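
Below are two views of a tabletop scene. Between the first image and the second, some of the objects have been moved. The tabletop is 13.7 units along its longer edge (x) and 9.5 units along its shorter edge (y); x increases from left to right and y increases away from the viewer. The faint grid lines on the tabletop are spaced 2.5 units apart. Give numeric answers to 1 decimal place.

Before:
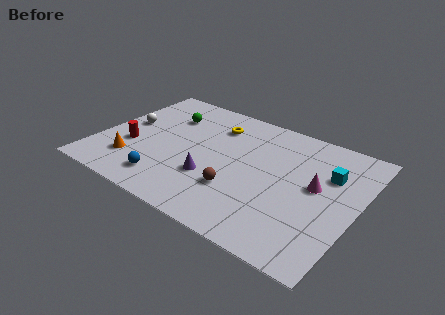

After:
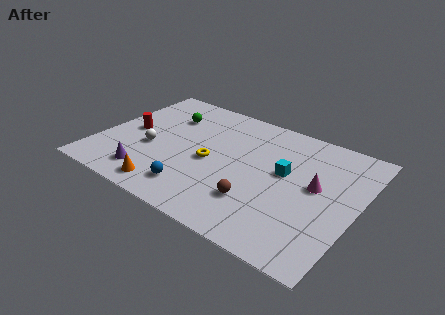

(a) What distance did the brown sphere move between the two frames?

1.1

The brown sphere moved from about (7.7, 2.9) to (8.8, 2.6), a distance of √(1.1² + 0.3²) ≈ 1.1.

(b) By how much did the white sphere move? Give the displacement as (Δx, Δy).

(1.6, -1.4)

The white sphere was at about (1.2, 5.2) and moved to about (2.8, 3.8).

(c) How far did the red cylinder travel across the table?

1.2

From (1.8, 3.5) to (1.5, 4.7), the red cylinder covered √(0.3² + 1.2²) ≈ 1.2 units.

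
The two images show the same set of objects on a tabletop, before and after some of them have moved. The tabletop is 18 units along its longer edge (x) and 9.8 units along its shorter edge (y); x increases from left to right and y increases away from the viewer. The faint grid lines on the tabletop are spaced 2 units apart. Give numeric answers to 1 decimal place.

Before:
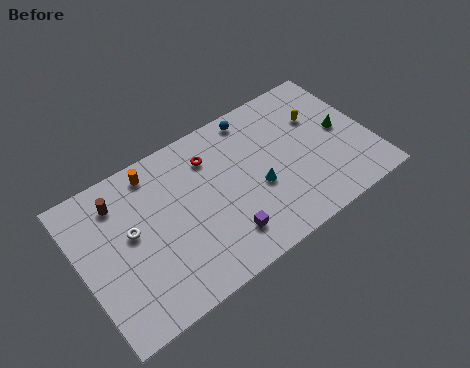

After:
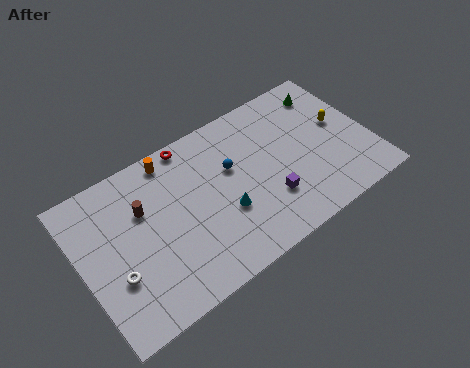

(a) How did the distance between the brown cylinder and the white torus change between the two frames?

+1.5

They were about 2.3 units apart before and 3.8 after — 1.5 units further apart.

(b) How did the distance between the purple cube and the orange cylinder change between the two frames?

+0.6

They were about 7.2 units apart before and 7.8 after — 0.6 units further apart.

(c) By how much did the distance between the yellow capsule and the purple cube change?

-2.5

Before: roughly 8.2 units apart; after: 5.7. That's 2.5 units closer together.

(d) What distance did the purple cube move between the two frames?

3.1

From (8.3, 2.1) to (11.3, 2.9), the purple cube covered √(3.0² + 0.8²) ≈ 3.1 units.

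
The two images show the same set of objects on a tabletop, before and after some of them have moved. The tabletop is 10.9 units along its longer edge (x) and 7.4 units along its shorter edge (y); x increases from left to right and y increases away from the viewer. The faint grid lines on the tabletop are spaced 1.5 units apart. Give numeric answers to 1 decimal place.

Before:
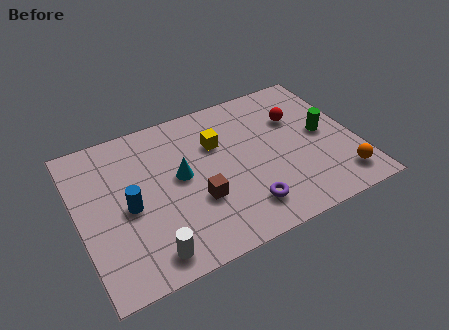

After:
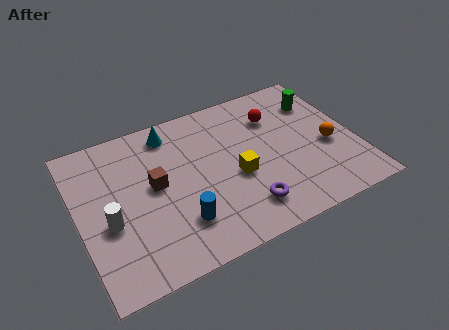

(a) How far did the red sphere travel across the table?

0.9

The red sphere moved from about (8.8, 5.0) to (8.0, 5.4), a distance of √(0.8² + 0.4²) ≈ 0.9.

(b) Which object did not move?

the purple torus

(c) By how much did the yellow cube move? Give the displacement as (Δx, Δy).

(0.5, -1.9)

The yellow cube was at about (5.6, 5.0) and moved to about (6.1, 3.1).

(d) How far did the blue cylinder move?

2.3

The blue cylinder was near (1.9, 3.4) before and (3.7, 1.9) after, so it travelled √(1.8² + 1.5²) ≈ 2.3 units.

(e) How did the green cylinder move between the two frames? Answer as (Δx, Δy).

(0.1, 1.7)

The green cylinder started near (9.7, 3.8) and ended near (9.8, 5.5).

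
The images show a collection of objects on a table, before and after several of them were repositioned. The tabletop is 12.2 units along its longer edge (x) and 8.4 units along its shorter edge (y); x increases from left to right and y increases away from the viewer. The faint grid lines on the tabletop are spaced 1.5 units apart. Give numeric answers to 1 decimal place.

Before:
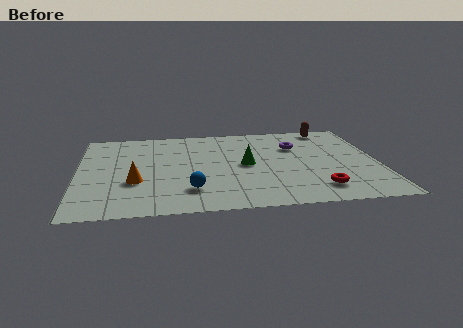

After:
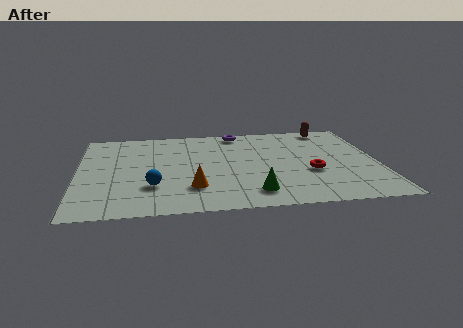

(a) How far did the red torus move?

1.6

From (9.6, 1.6) to (9.4, 3.2), the red torus covered √(0.2² + 1.6²) ≈ 1.6 units.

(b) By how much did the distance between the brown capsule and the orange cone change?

-1.4

Before: roughly 9.3 units apart; after: 7.9. That's 1.4 units closer together.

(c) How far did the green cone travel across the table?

2.7

From (6.8, 4.2) to (7.0, 1.5), the green cone covered √(0.2² + 2.7²) ≈ 2.7 units.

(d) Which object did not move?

the brown capsule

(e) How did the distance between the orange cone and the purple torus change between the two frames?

-1.5

The distance was about 7.2 in the first image and 5.7 in the second, so they moved 1.5 units closer together.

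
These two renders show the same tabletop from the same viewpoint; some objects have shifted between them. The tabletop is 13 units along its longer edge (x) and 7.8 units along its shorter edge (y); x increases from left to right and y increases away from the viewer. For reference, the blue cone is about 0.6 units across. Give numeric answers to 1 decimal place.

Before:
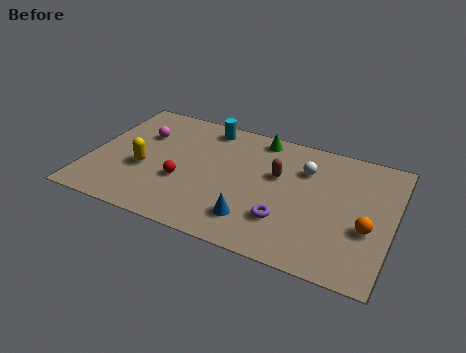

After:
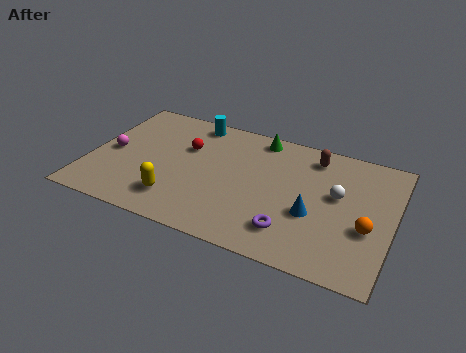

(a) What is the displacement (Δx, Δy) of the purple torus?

(0.3, -0.5)

From the two frames, the purple torus sits at roughly (8.6, 2.2) before and (8.9, 1.7) after.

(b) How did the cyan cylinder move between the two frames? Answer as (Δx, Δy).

(-0.6, 0.1)

The cyan cylinder was at about (4.7, 6.8) and moved to about (4.1, 6.9).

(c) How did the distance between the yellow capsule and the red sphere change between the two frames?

+1.7

They were about 1.7 units apart before and 3.4 after — 1.7 units further apart.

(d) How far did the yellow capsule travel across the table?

2.1

The yellow capsule moved from about (2.4, 3.1) to (4.0, 1.7), a distance of √(1.6² + 1.4²) ≈ 2.1.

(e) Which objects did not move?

the green cone and the orange sphere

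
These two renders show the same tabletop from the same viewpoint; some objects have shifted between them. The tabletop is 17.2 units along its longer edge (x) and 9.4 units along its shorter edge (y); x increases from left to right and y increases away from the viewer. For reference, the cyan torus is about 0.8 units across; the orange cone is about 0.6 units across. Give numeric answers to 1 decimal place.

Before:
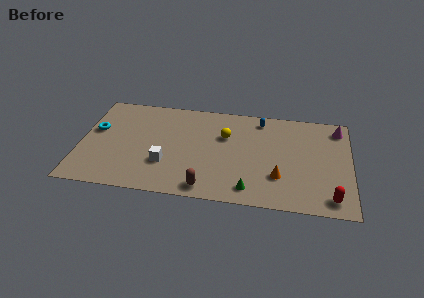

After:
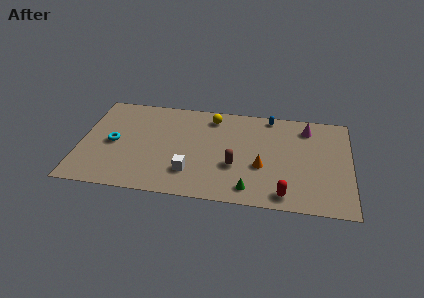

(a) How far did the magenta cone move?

2.0

The magenta cone moved from about (16.4, 7.9) to (14.4, 7.7), a distance of √(2.0² + 0.2²) ≈ 2.0.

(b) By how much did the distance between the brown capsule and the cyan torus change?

-0.7

They were about 8.6 units apart before and 7.9 after — 0.7 units closer together.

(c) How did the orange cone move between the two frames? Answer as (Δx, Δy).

(-1.1, 0.8)

From the two frames, the orange cone sits at roughly (12.7, 2.8) before and (11.6, 3.6) after.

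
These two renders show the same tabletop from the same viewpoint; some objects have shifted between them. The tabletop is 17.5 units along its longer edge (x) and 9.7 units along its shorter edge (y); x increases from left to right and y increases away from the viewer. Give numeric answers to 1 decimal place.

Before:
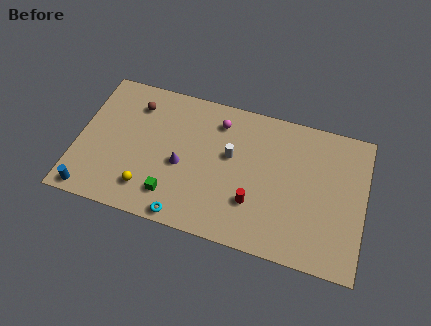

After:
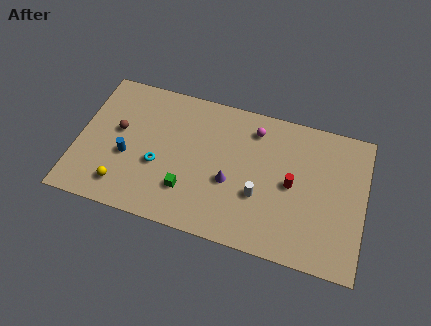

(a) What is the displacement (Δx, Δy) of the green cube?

(0.9, 0.6)

From the two frames, the green cube sits at roughly (6.0, 2.0) before and (6.9, 2.6) after.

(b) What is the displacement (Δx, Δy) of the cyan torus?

(-1.9, 3.0)

From the two frames, the cyan torus sits at roughly (6.9, 0.8) before and (5.0, 3.8) after.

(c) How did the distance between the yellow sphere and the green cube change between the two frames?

+2.5

The distance was about 1.5 in the first image and 4.0 in the second, so they moved 2.5 units further apart.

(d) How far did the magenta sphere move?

2.2

The magenta sphere moved from about (8.4, 7.8) to (10.6, 7.9), a distance of √(2.2² + 0.1²) ≈ 2.2.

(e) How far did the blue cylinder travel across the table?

3.6

The blue cylinder moved from about (1.1, 0.9) to (3.1, 3.9), a distance of √(2.0² + 3.0²) ≈ 3.6.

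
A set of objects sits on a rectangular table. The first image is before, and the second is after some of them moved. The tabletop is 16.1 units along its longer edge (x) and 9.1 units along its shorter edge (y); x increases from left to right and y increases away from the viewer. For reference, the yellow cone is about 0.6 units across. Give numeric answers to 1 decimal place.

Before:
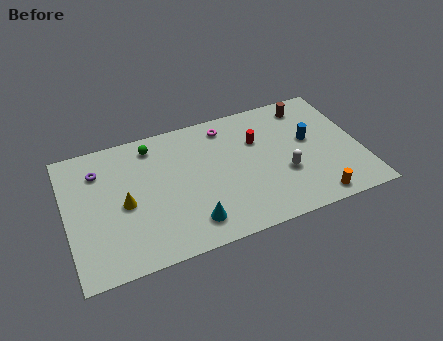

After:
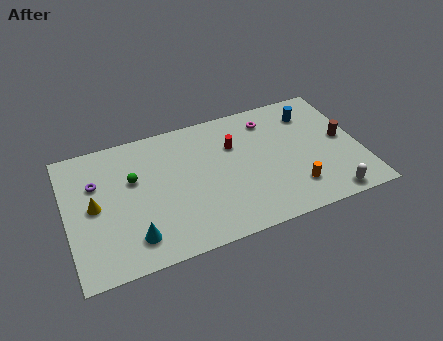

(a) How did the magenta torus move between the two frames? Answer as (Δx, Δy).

(2.4, -0.3)

The magenta torus started near (9.0, 7.7) and ended near (11.4, 7.4).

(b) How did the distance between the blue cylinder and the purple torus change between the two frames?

+0.4

The distance was about 11.6 in the first image and 12.0 in the second, so they moved 0.4 units further apart.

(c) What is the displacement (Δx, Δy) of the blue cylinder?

(0.3, 1.9)

The blue cylinder was at about (13.4, 5.2) and moved to about (13.7, 7.1).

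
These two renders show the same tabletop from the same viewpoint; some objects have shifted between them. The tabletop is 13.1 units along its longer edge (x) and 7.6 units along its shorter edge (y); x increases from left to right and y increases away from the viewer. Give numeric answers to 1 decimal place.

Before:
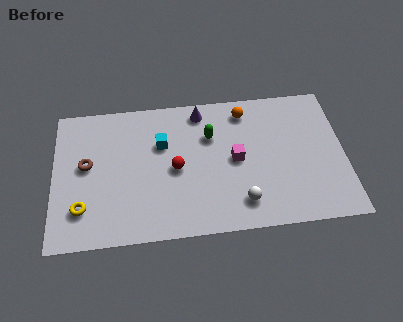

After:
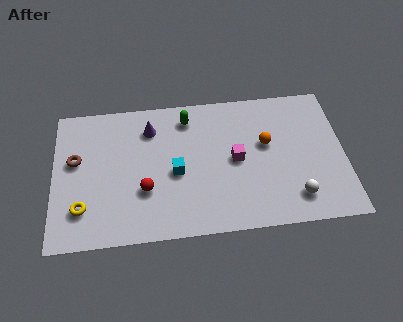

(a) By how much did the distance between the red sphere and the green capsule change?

+1.9

They were about 2.3 units apart before and 4.2 after — 1.9 units further apart.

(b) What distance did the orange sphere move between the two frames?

2.1

The orange sphere moved from about (8.7, 6.4) to (9.6, 4.5), a distance of √(0.9² + 1.9²) ≈ 2.1.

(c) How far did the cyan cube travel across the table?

1.7

From (4.9, 5.0) to (5.5, 3.4), the cyan cube covered √(0.6² + 1.6²) ≈ 1.7 units.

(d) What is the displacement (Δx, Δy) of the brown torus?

(-0.5, 0.3)

The brown torus was at about (1.5, 4.2) and moved to about (1.0, 4.5).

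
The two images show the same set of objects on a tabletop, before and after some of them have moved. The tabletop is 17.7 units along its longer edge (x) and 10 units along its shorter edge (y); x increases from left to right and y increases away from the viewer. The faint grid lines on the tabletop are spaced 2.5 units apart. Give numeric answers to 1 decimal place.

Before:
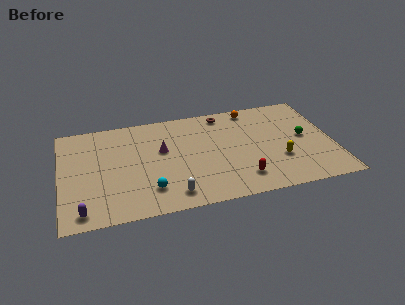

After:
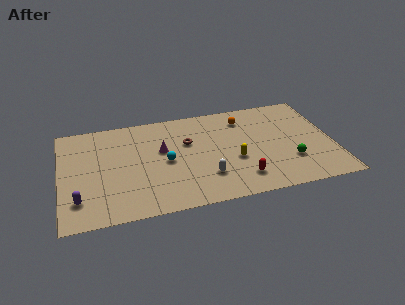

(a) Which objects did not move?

the magenta cone and the red capsule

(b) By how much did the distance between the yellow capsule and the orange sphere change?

-1.6

Before: roughly 5.8 units apart; after: 4.2. That's 1.6 units closer together.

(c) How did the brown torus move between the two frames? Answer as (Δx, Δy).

(-2.5, -2.4)

From the two frames, the brown torus sits at roughly (10.8, 8.8) before and (8.3, 6.4) after.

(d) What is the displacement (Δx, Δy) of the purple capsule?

(-0.2, 1.1)

From the two frames, the purple capsule sits at roughly (1.3, 1.2) before and (1.1, 2.3) after.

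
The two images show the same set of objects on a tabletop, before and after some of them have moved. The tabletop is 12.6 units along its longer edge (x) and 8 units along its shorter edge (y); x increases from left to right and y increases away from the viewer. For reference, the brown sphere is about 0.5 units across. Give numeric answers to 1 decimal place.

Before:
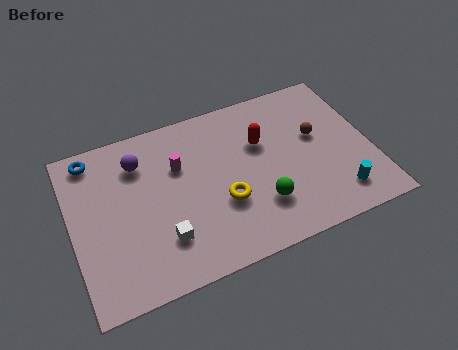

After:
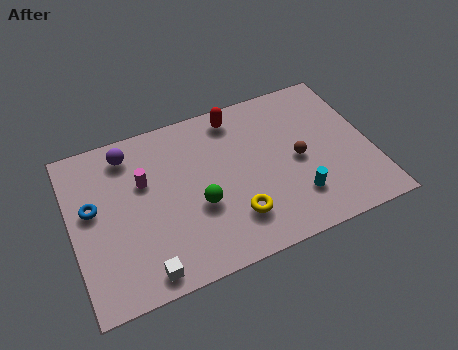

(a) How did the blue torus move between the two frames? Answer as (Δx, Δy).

(-0.2, -2.4)

The blue torus started near (1.1, 7.0) and ended near (0.9, 4.6).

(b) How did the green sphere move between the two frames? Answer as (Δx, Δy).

(-2.5, 0.9)

The green sphere started near (7.7, 2.2) and ended near (5.2, 3.1).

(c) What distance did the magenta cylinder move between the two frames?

1.5

The magenta cylinder moved from about (4.6, 5.3) to (3.1, 5.1), a distance of √(1.5² + 0.2²) ≈ 1.5.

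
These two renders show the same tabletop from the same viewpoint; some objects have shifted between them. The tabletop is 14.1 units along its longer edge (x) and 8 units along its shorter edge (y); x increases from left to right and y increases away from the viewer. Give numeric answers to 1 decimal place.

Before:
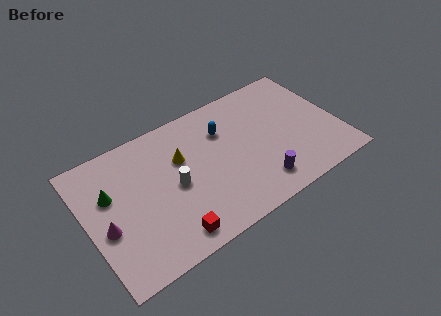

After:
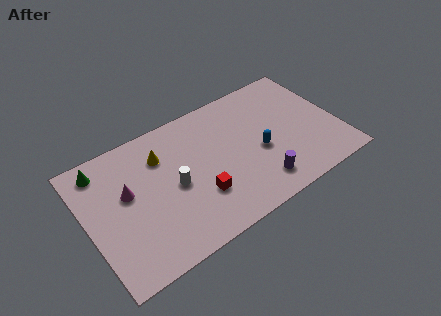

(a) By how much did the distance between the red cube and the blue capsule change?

-2.3

Before: roughly 6.0 units apart; after: 3.7. That's 2.3 units closer together.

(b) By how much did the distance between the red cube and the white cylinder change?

-1.0

The distance was about 2.8 in the first image and 1.8 in the second, so they moved 1.0 units closer together.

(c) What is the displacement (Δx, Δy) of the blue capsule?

(1.7, -2.3)

The blue capsule started near (7.9, 5.7) and ended near (9.6, 3.4).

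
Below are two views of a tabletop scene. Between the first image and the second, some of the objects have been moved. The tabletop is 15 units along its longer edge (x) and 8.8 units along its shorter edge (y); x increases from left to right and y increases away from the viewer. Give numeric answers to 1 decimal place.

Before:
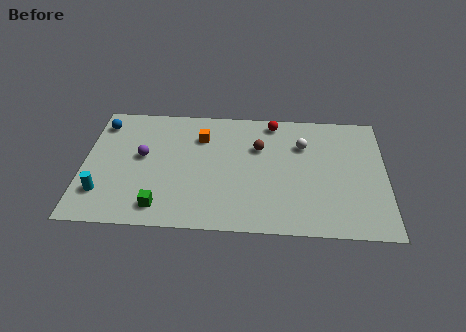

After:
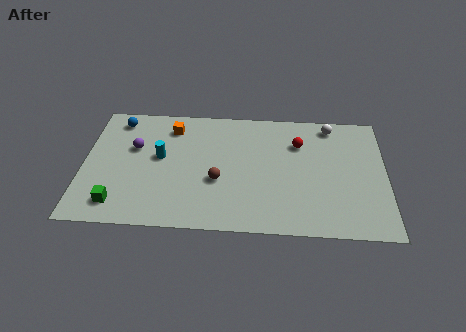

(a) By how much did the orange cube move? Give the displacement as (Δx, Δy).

(-1.5, 0.6)

The orange cube started near (5.8, 6.5) and ended near (4.3, 7.1).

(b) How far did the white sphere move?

2.1

The white sphere moved from about (10.9, 6.2) to (12.3, 7.7), a distance of √(1.4² + 1.5²) ≈ 2.1.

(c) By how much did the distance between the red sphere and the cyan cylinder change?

-3.1

They were about 10.1 units apart before and 7.0 after — 3.1 units closer together.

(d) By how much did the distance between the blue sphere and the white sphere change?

+0.6

The distance was about 10.1 in the first image and 10.7 in the second, so they moved 0.6 units further apart.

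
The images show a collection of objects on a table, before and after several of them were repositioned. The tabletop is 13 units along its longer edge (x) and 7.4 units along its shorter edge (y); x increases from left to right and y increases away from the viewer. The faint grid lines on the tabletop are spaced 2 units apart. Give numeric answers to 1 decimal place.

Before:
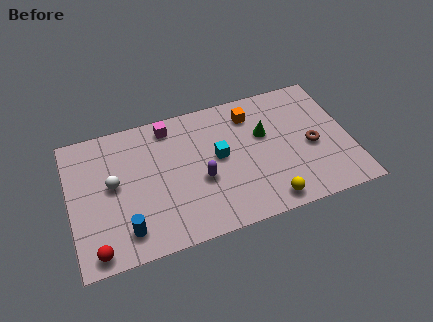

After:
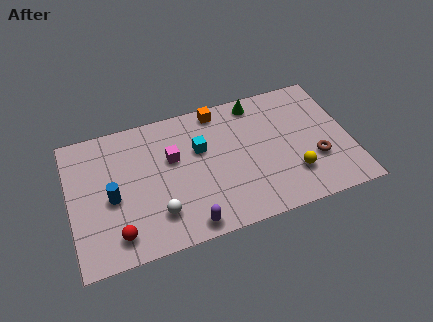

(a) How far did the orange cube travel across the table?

1.7

The orange cube moved from about (8.6, 5.9) to (7.1, 6.6), a distance of √(1.5² + 0.7²) ≈ 1.7.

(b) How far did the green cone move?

1.9

From (9.1, 4.6) to (8.9, 6.5), the green cone covered √(0.2² + 1.9²) ≈ 1.9 units.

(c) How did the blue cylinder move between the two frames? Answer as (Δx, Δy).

(-0.5, 1.9)

From the two frames, the blue cylinder sits at roughly (2.4, 1.4) before and (1.9, 3.3) after.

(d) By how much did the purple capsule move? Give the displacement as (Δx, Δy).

(-0.8, -2.2)

The purple capsule started near (6.0, 3.0) and ended near (5.2, 0.8).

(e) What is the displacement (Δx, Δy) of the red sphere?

(1.0, 0.5)

From the two frames, the red sphere sits at roughly (1.0, 0.8) before and (2.0, 1.3) after.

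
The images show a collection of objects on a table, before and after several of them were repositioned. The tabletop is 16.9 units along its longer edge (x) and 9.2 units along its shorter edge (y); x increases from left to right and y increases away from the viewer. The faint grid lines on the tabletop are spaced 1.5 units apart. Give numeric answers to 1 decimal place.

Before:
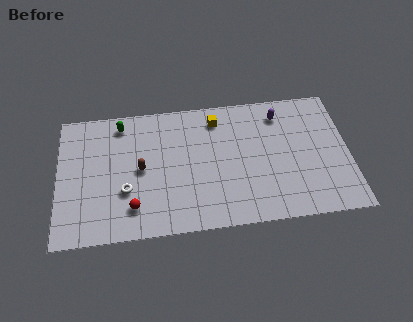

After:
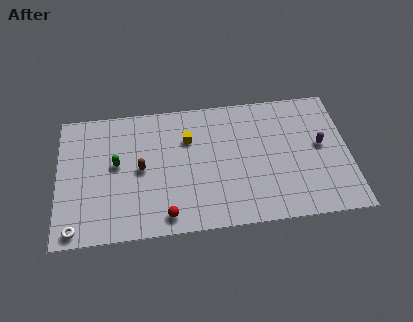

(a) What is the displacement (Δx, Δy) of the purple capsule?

(2.3, -2.5)

The purple capsule was at about (13.0, 7.5) and moved to about (15.3, 5.0).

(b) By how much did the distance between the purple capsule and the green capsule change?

+2.6

They were about 9.3 units apart before and 11.9 after — 2.6 units further apart.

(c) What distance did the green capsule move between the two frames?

2.8

From (3.7, 7.9) to (3.4, 5.1), the green capsule covered √(0.3² + 2.8²) ≈ 2.8 units.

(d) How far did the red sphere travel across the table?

2.1

From (4.3, 2.0) to (6.2, 1.2), the red sphere covered √(1.9² + 0.8²) ≈ 2.1 units.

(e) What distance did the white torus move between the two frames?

3.7

From (3.9, 3.2) to (1.0, 0.9), the white torus covered √(2.9² + 2.3²) ≈ 3.7 units.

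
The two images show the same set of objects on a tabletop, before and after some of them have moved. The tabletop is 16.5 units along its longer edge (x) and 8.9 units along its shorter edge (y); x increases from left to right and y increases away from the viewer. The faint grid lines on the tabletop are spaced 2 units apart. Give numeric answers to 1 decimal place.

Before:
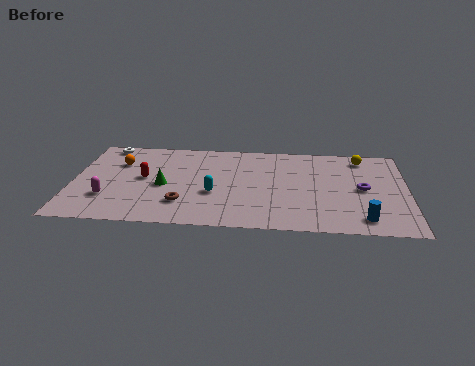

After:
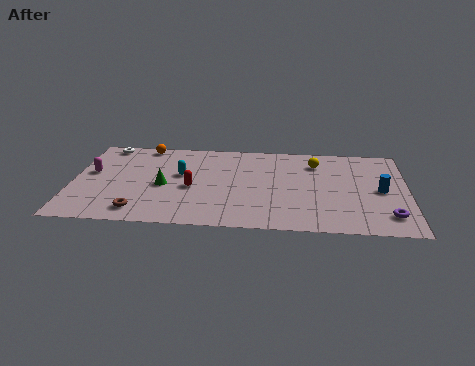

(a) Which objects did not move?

the green cone and the white torus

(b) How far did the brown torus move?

2.3

The brown torus was near (5.5, 2.3) before and (3.4, 1.4) after, so it travelled √(2.1² + 0.9²) ≈ 2.3 units.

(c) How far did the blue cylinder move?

3.0

From (14.3, 1.4) to (15.2, 4.3), the blue cylinder covered √(0.9² + 2.9²) ≈ 3.0 units.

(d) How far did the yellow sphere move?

2.4

The yellow sphere moved from about (14.3, 7.6) to (12.0, 6.9), a distance of √(2.3² + 0.7²) ≈ 2.4.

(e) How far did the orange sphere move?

2.2

The orange sphere moved from about (2.2, 6.2) to (3.4, 8.1), a distance of √(1.2² + 1.9²) ≈ 2.2.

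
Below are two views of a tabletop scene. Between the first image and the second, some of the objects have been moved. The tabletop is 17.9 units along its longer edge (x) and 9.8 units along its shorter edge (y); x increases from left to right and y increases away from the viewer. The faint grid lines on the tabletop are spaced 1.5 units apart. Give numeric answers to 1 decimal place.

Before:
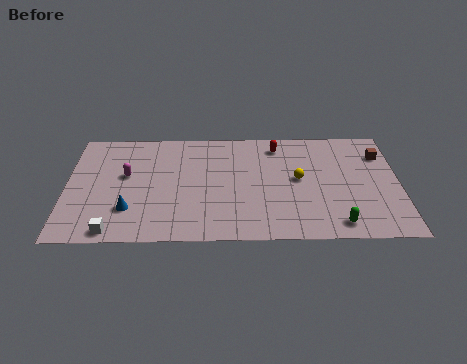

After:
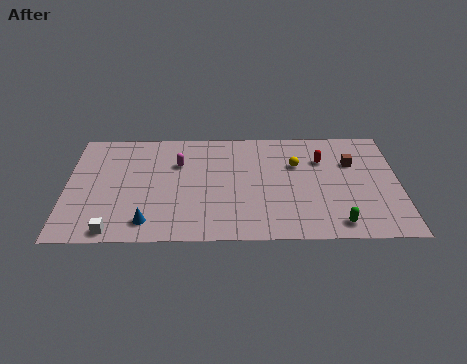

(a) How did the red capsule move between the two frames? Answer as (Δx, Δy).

(2.4, -1.3)

From the two frames, the red capsule sits at roughly (11.4, 8.2) before and (13.8, 6.9) after.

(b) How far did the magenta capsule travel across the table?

3.0

The magenta capsule was near (3.2, 5.7) before and (6.0, 6.7) after, so it travelled √(2.8² + 1.0²) ≈ 3.0 units.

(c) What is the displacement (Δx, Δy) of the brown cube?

(-1.6, -0.7)

From the two frames, the brown cube sits at roughly (17.0, 7.3) before and (15.4, 6.6) after.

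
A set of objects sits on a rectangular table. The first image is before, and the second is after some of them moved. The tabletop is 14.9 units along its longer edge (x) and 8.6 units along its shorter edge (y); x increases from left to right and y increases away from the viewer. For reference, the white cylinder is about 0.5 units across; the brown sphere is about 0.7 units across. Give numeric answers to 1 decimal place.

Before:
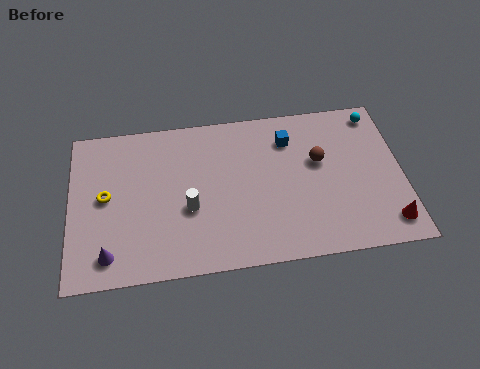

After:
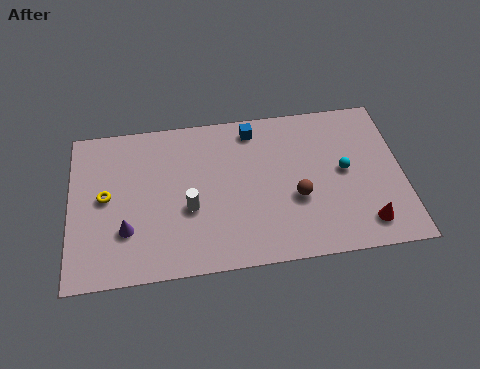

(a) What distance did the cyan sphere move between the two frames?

3.4

The cyan sphere moved from about (13.9, 7.5) to (12.3, 4.5), a distance of √(1.6² + 3.0²) ≈ 3.4.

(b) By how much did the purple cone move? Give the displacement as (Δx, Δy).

(0.8, 1.2)

From the two frames, the purple cone sits at roughly (1.7, 1.4) before and (2.5, 2.6) after.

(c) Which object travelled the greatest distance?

the cyan sphere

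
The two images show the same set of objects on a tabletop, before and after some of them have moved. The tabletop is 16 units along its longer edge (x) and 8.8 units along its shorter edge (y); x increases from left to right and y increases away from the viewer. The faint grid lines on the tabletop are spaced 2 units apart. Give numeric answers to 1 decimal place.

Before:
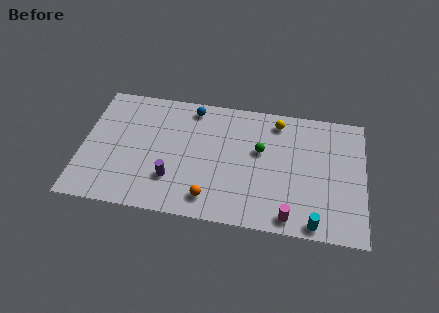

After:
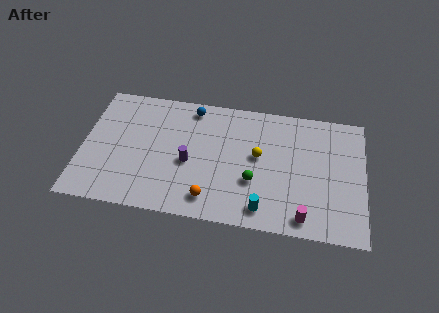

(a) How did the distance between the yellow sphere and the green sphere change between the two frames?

-0.6

Before: roughly 2.4 units apart; after: 1.8. That's 0.6 units closer together.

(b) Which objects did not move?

the orange sphere and the blue sphere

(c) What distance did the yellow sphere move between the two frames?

2.8

From (11.0, 7.5) to (10.0, 4.9), the yellow sphere covered √(1.0² + 2.6²) ≈ 2.8 units.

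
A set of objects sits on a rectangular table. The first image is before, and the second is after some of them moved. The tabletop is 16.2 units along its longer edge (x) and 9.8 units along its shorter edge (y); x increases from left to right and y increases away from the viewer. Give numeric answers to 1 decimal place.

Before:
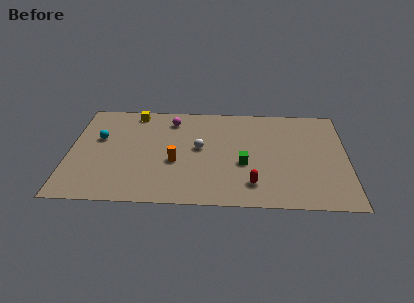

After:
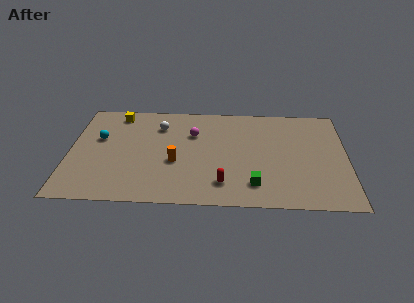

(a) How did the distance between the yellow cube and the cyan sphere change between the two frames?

-0.7

The distance was about 3.4 in the first image and 2.7 in the second, so they moved 0.7 units closer together.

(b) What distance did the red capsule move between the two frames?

1.7

From (10.7, 2.0) to (9.0, 2.0), the red capsule covered √(1.7² + 0.0²) ≈ 1.7 units.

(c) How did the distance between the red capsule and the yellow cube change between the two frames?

-0.6

The distance was about 9.7 in the first image and 9.1 in the second, so they moved 0.6 units closer together.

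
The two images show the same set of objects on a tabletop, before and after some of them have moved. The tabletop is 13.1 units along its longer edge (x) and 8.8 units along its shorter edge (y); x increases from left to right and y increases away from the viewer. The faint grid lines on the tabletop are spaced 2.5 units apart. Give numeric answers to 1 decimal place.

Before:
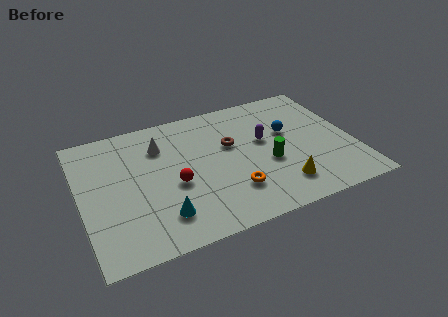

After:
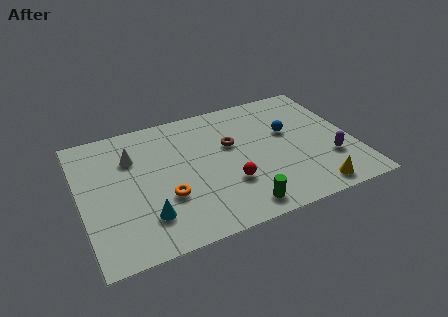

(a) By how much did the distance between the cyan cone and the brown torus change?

+0.4

Before: roughly 5.1 units apart; after: 5.5. That's 0.4 units further apart.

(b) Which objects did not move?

the brown torus and the blue sphere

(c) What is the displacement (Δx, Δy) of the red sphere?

(2.5, -0.9)

The red sphere was at about (4.4, 3.7) and moved to about (6.9, 2.8).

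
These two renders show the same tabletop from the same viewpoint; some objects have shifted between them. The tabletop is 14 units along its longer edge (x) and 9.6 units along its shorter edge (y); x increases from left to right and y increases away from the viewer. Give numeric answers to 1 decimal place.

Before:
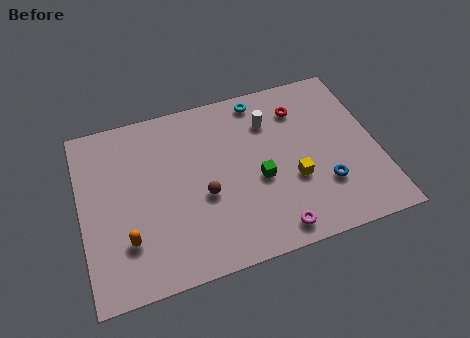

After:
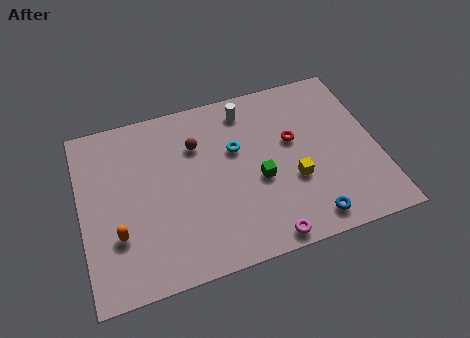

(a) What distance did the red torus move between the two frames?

1.8

The red torus moved from about (10.6, 7.4) to (10.1, 5.7), a distance of √(0.5² + 1.7²) ≈ 1.8.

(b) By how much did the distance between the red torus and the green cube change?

-1.6

Before: roughly 4.1 units apart; after: 2.5. That's 1.6 units closer together.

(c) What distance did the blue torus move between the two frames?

1.8

The blue torus moved from about (11.3, 2.8) to (10.4, 1.2), a distance of √(0.9² + 1.6²) ≈ 1.8.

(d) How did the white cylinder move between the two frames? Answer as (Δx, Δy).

(-1.0, 1.0)

The white cylinder was at about (9.1, 7.1) and moved to about (8.1, 8.1).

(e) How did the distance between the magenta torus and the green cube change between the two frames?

+0.3

They were about 2.9 units apart before and 3.2 after — 0.3 units further apart.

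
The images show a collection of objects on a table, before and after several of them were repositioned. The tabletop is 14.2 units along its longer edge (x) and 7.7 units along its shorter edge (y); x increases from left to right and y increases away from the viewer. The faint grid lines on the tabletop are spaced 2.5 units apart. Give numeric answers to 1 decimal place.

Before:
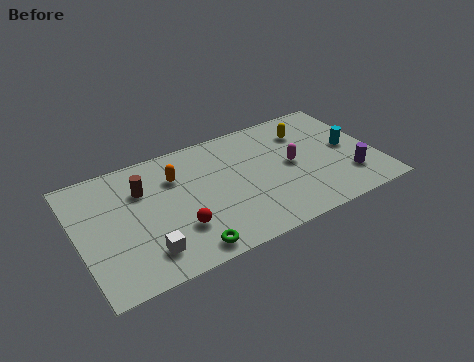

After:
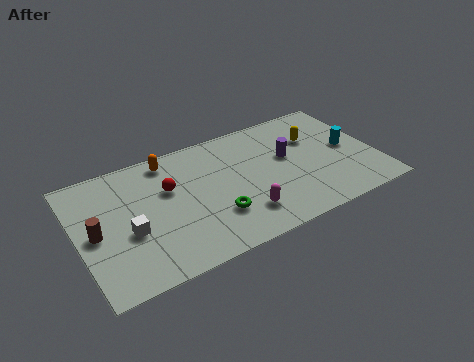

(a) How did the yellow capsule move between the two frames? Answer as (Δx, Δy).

(0.3, -0.6)

From the two frames, the yellow capsule sits at roughly (11.2, 5.8) before and (11.5, 5.2) after.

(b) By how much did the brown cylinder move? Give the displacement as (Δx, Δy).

(-2.4, -1.7)

The brown cylinder was at about (3.2, 5.4) and moved to about (0.8, 3.7).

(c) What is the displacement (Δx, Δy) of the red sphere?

(-0.1, 2.6)

The red sphere started near (4.5, 2.3) and ended near (4.4, 4.9).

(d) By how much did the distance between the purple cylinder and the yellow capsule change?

-2.5

They were about 4.1 units apart before and 1.6 after — 2.5 units closer together.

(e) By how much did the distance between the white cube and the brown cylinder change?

-2.2

They were about 3.8 units apart before and 1.6 after — 2.2 units closer together.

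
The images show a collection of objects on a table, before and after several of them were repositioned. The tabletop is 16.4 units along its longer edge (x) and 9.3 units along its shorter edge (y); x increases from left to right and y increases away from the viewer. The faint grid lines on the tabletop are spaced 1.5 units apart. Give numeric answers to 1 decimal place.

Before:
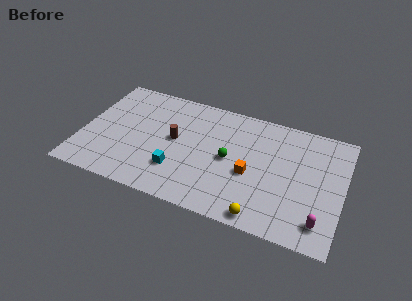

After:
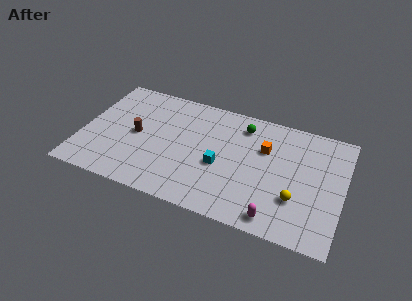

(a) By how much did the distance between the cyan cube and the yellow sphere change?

-0.9

They were about 5.8 units apart before and 4.9 after — 0.9 units closer together.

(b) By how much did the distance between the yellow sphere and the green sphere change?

+1.6

Before: roughly 4.4 units apart; after: 6.0. That's 1.6 units further apart.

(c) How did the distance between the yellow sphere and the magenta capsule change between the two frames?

-1.5

The distance was about 3.6 in the first image and 2.1 in the second, so they moved 1.5 units closer together.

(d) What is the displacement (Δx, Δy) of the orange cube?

(0.7, 2.3)

The orange cube was at about (10.7, 3.9) and moved to about (11.4, 6.2).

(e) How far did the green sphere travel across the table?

3.1

From (9.3, 4.6) to (9.9, 7.6), the green sphere covered √(0.6² + 3.0²) ≈ 3.1 units.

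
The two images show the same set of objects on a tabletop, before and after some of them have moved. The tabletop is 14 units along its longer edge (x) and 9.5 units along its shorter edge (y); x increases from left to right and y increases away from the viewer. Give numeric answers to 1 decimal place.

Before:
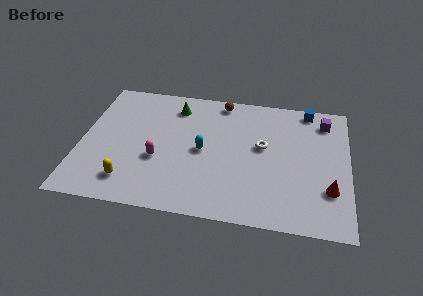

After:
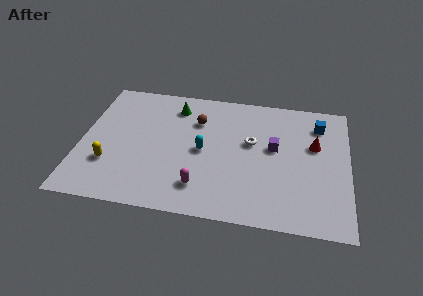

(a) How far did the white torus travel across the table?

0.6

The white torus moved from about (9.5, 5.4) to (8.9, 5.6), a distance of √(0.6² + 0.2²) ≈ 0.6.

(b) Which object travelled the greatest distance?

the purple cube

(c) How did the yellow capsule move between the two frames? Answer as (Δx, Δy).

(-1.1, 1.1)

The yellow capsule was at about (2.7, 1.8) and moved to about (1.6, 2.9).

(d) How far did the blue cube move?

1.3

The blue cube was near (11.8, 8.6) before and (12.4, 7.5) after, so it travelled √(0.6² + 1.1²) ≈ 1.3 units.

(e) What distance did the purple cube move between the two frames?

3.5

The purple cube moved from about (12.7, 7.8) to (10.1, 5.4), a distance of √(2.6² + 2.4²) ≈ 3.5.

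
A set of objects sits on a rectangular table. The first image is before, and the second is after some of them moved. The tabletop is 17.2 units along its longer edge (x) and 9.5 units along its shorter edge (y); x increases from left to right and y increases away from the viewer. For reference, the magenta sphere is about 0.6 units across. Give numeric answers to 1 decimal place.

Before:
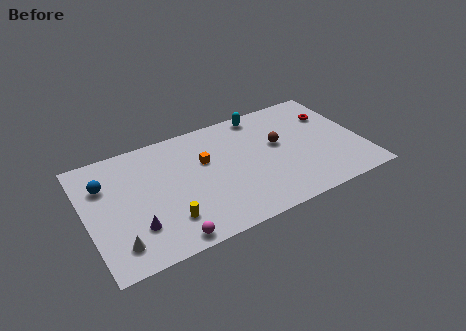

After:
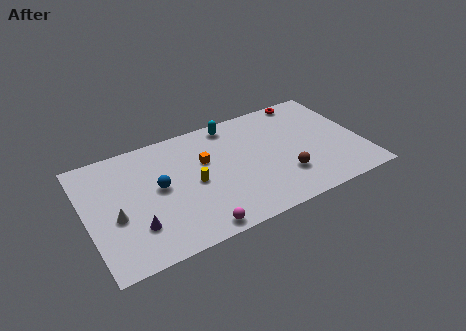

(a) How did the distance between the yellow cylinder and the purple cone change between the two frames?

+2.3

The distance was about 1.9 in the first image and 4.2 in the second, so they moved 2.3 units further apart.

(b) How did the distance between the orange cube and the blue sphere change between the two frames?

-3.1

The distance was about 6.2 in the first image and 3.1 in the second, so they moved 3.1 units closer together.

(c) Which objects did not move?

the purple cone and the orange cube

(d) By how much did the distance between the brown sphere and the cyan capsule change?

+3.2

Before: roughly 3.1 units apart; after: 6.3. That's 3.2 units further apart.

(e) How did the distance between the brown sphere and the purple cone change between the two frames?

-0.4

Before: roughly 9.7 units apart; after: 9.3. That's 0.4 units closer together.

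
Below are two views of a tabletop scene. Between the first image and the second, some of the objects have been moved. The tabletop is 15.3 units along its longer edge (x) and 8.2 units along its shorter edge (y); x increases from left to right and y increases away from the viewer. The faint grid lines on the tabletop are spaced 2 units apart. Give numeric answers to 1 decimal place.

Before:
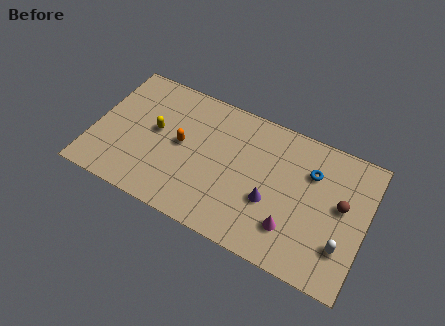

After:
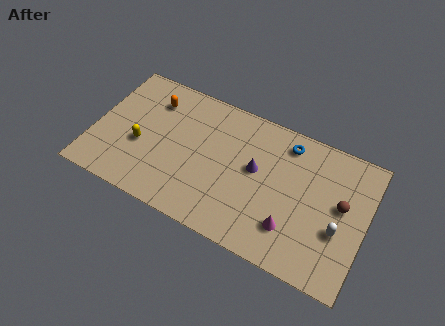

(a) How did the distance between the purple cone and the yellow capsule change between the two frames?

-0.3

They were about 6.8 units apart before and 6.5 after — 0.3 units closer together.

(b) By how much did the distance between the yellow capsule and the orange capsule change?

+1.5

Before: roughly 1.5 units apart; after: 3.0. That's 1.5 units further apart.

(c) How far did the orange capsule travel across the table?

2.8

The orange capsule moved from about (4.9, 4.3) to (3.0, 6.3), a distance of √(1.9² + 2.0²) ≈ 2.8.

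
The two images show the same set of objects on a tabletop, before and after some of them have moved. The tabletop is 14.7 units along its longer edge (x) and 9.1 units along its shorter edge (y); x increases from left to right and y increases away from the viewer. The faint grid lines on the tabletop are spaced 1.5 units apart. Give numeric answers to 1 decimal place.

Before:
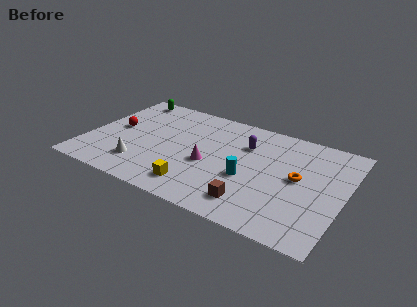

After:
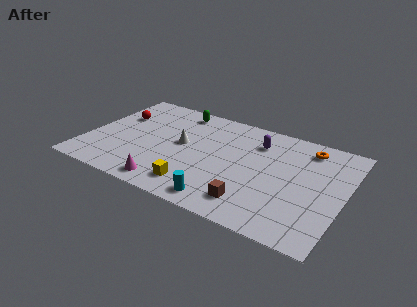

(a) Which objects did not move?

the brown cube and the yellow cube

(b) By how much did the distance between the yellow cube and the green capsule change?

-1.7

They were about 8.3 units apart before and 6.6 after — 1.7 units closer together.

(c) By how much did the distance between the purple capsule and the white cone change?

-2.4

The distance was about 7.0 in the first image and 4.6 in the second, so they moved 2.4 units closer together.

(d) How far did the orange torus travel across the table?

2.8

The orange torus moved from about (12.1, 4.8) to (12.3, 7.6), a distance of √(0.2² + 2.8²) ≈ 2.8.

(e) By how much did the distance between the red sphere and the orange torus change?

+0.4

They were about 10.6 units apart before and 11.0 after — 0.4 units further apart.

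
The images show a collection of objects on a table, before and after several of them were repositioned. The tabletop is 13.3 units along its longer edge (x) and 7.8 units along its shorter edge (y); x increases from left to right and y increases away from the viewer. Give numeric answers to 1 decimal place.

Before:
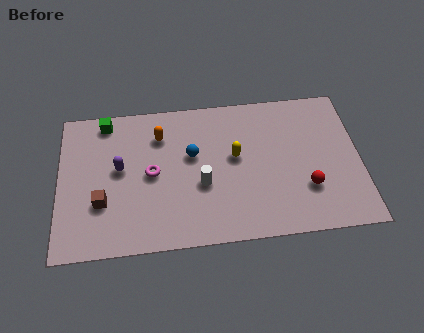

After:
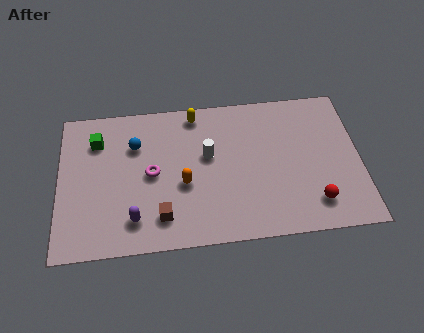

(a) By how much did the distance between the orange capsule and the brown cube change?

-2.3

The distance was about 4.2 in the first image and 1.9 in the second, so they moved 2.3 units closer together.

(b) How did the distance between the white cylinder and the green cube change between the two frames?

-0.6

The distance was about 5.7 in the first image and 5.1 in the second, so they moved 0.6 units closer together.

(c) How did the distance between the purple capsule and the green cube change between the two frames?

+1.9

They were about 2.7 units apart before and 4.6 after — 1.9 units further apart.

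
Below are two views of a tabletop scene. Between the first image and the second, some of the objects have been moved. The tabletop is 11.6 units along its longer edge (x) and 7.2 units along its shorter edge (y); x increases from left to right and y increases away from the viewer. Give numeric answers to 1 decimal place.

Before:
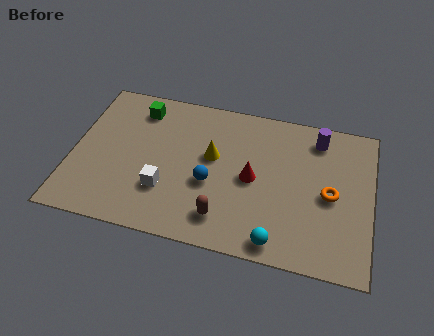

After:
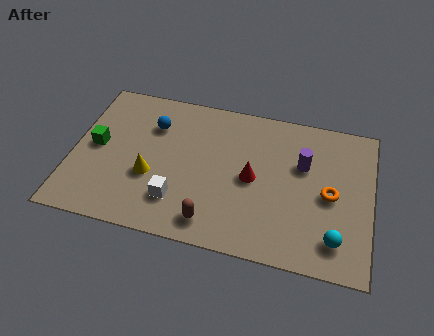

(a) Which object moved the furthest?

the blue sphere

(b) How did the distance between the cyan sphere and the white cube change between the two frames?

+1.5

The distance was about 4.6 in the first image and 6.1 in the second, so they moved 1.5 units further apart.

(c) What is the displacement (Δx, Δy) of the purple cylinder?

(-0.5, -1.4)

From the two frames, the purple cylinder sits at roughly (9.4, 6.0) before and (8.9, 4.6) after.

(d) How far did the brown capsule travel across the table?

0.5

The brown capsule was near (6.0, 1.4) before and (5.6, 1.1) after, so it travelled √(0.4² + 0.3²) ≈ 0.5 units.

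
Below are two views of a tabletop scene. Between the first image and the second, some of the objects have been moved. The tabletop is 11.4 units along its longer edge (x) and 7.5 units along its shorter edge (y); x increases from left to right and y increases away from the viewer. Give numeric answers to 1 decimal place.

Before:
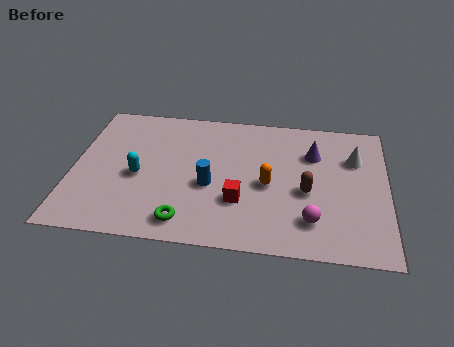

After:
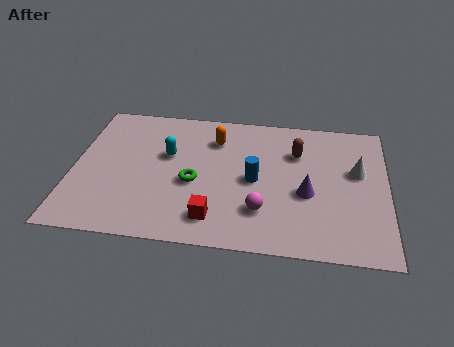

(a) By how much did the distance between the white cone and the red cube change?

+1.0

The distance was about 5.0 in the first image and 6.0 in the second, so they moved 1.0 units further apart.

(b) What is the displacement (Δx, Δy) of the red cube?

(-0.9, -1.0)

The red cube started near (6.1, 2.4) and ended near (5.2, 1.4).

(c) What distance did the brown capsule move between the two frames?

2.1

The brown capsule moved from about (8.5, 3.2) to (8.1, 5.3), a distance of √(0.4² + 2.1²) ≈ 2.1.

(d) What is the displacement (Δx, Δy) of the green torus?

(0.2, 2.1)

From the two frames, the green torus sits at roughly (4.2, 1.1) before and (4.4, 3.2) after.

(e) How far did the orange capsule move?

3.0

The orange capsule was near (7.1, 3.4) before and (5.1, 5.7) after, so it travelled √(2.0² + 2.3²) ≈ 3.0 units.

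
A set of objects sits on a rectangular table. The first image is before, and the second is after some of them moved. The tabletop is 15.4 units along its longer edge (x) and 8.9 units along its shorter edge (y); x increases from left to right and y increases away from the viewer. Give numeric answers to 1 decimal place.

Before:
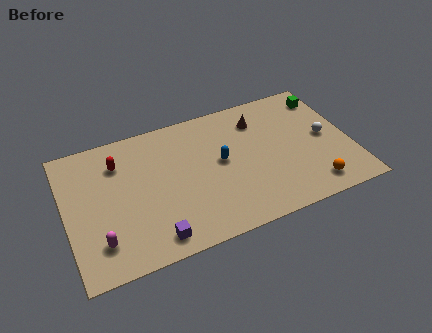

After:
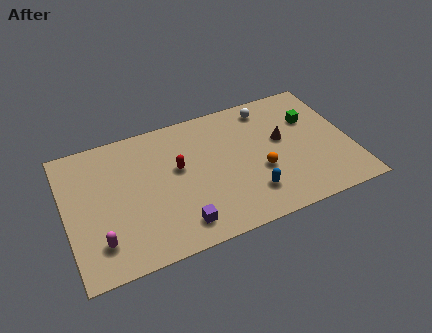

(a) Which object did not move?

the magenta capsule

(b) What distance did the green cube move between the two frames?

1.6

The green cube was near (14.5, 7.3) before and (13.5, 6.0) after, so it travelled √(1.0² + 1.3²) ≈ 1.6 units.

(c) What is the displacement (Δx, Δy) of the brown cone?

(1.1, -1.8)

The brown cone started near (10.7, 6.9) and ended near (11.8, 5.1).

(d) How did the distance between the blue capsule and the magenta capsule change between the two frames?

+0.7

The distance was about 7.4 in the first image and 8.1 in the second, so they moved 0.7 units further apart.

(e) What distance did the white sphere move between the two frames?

4.2

The white sphere moved from about (14.1, 4.5) to (11.3, 7.6), a distance of √(2.8² + 3.1²) ≈ 4.2.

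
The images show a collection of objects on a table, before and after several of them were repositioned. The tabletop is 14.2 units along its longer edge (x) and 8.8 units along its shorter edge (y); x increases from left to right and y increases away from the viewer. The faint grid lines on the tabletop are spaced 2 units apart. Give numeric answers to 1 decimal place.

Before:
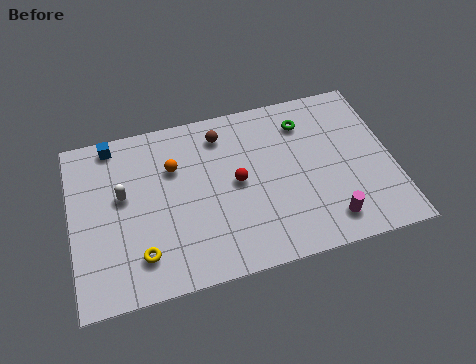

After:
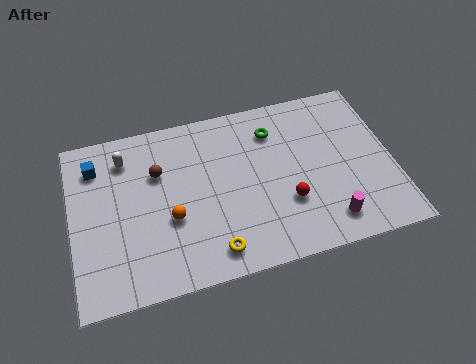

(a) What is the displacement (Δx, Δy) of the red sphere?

(2.1, -1.6)

From the two frames, the red sphere sits at roughly (7.3, 4.5) before and (9.4, 2.9) after.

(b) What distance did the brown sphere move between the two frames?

3.2

The brown sphere was near (6.8, 7.2) before and (3.9, 5.9) after, so it travelled √(2.9² + 1.3²) ≈ 3.2 units.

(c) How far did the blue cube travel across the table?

1.3

The blue cube was near (2.0, 7.9) before and (1.2, 6.9) after, so it travelled √(0.8² + 1.0²) ≈ 1.3 units.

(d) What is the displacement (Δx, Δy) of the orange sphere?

(-0.3, -2.6)

The orange sphere started near (4.6, 6.0) and ended near (4.3, 3.4).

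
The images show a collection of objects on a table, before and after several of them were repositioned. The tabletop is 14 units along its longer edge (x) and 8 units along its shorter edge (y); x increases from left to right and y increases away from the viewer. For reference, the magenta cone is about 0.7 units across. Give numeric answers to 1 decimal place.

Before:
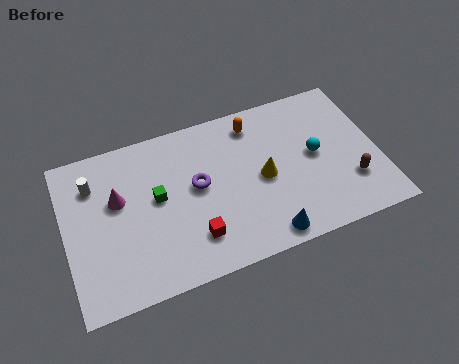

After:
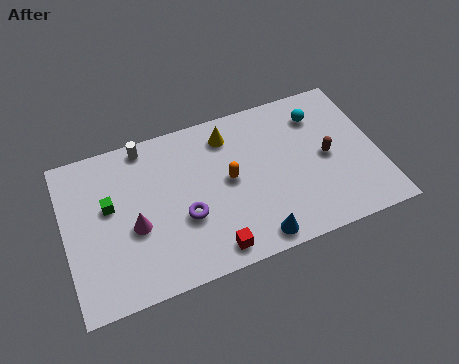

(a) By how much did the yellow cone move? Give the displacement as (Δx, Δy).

(-1.3, 2.7)

The yellow cone started near (8.8, 3.8) and ended near (7.5, 6.5).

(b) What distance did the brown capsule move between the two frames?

1.8

The brown capsule was near (12.6, 2.3) before and (11.7, 3.9) after, so it travelled √(0.9² + 1.6²) ≈ 1.8 units.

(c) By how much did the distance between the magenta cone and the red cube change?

-0.4

They were about 4.3 units apart before and 3.9 after — 0.4 units closer together.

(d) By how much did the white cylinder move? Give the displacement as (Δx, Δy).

(2.4, 1.2)

The white cylinder started near (1.4, 6.0) and ended near (3.8, 7.2).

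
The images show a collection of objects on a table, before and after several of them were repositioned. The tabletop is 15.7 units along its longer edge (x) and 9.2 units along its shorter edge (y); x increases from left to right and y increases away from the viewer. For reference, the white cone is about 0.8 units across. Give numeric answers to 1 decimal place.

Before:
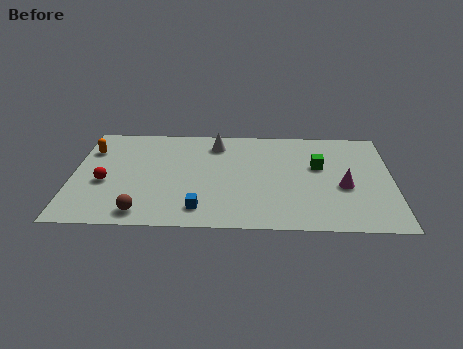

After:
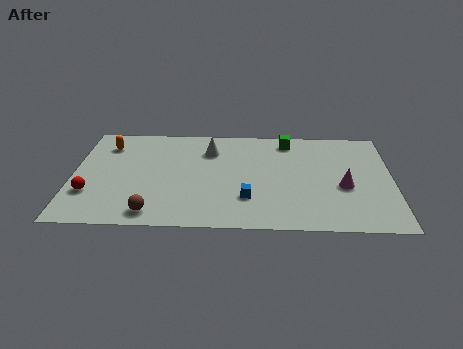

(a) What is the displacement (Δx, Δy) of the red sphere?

(-0.7, -1.0)

The red sphere started near (1.6, 3.8) and ended near (0.9, 2.8).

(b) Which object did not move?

the magenta cone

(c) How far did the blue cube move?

2.5

The blue cube moved from about (6.3, 1.6) to (8.6, 2.6), a distance of √(2.3² + 1.0²) ≈ 2.5.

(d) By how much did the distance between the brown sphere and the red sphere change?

+0.3

Before: roughly 3.2 units apart; after: 3.5. That's 0.3 units further apart.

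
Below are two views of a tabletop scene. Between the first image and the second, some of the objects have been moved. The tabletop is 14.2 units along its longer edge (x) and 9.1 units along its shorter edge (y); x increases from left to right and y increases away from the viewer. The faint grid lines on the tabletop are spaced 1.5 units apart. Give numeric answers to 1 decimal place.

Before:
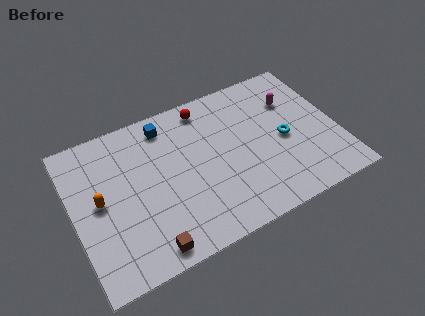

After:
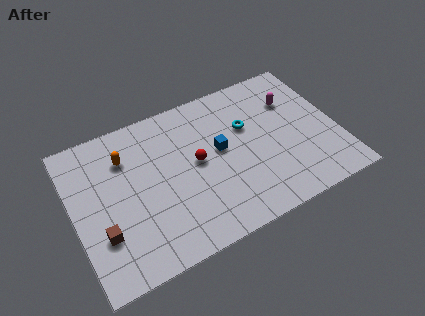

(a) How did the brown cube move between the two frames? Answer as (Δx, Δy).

(-2.2, 1.8)

The brown cube started near (3.5, 1.0) and ended near (1.3, 2.8).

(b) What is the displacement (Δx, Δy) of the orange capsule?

(1.6, 2.0)

The orange capsule was at about (1.4, 4.7) and moved to about (3.0, 6.7).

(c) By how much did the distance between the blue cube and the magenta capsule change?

-2.5

They were about 6.9 units apart before and 4.4 after — 2.5 units closer together.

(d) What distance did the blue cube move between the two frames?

3.7

The blue cube was near (5.3, 7.7) before and (7.9, 5.0) after, so it travelled √(2.6² + 2.7²) ≈ 3.7 units.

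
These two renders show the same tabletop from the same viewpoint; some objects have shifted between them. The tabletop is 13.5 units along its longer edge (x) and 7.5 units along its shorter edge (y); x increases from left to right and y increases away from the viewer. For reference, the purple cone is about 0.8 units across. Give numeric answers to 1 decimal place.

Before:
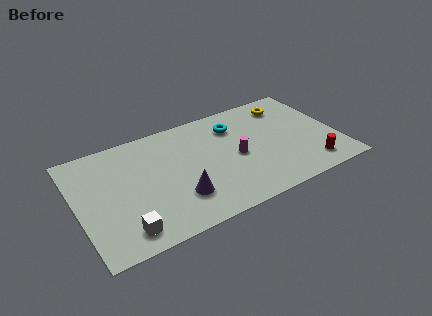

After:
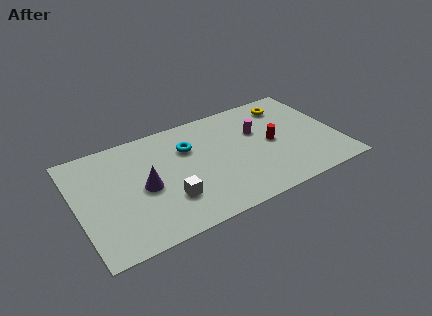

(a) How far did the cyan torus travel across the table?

2.5

The cyan torus was near (8.4, 5.7) before and (5.9, 5.2) after, so it travelled √(2.5² + 0.5²) ≈ 2.5 units.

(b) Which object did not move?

the yellow torus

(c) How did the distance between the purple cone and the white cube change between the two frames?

-1.3

They were about 3.0 units apart before and 1.7 after — 1.3 units closer together.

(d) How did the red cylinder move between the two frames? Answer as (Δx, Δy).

(-1.7, 2.4)

From the two frames, the red cylinder sits at roughly (11.8, 1.3) before and (10.1, 3.7) after.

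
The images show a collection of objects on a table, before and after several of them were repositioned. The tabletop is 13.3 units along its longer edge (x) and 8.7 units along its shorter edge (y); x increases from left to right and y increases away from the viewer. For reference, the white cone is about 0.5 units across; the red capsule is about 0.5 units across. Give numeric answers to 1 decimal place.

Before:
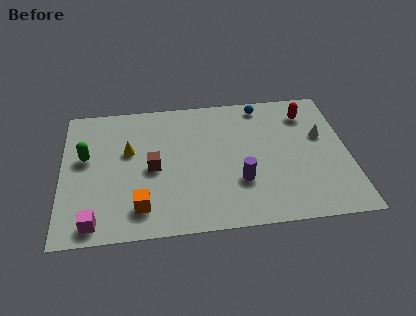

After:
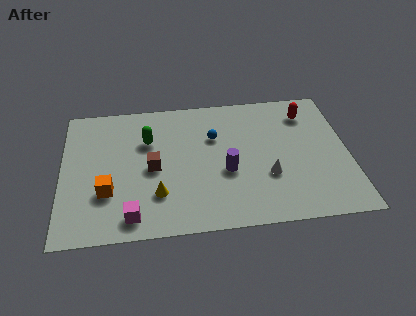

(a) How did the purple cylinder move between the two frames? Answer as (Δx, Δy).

(-0.6, 0.7)

From the two frames, the purple cylinder sits at roughly (8.2, 2.8) before and (7.6, 3.5) after.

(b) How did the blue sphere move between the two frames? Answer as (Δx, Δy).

(-2.3, -1.9)

The blue sphere started near (9.4, 7.7) and ended near (7.1, 5.8).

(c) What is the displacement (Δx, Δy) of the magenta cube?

(1.7, 0.2)

From the two frames, the magenta cube sits at roughly (1.5, 1.0) before and (3.2, 1.2) after.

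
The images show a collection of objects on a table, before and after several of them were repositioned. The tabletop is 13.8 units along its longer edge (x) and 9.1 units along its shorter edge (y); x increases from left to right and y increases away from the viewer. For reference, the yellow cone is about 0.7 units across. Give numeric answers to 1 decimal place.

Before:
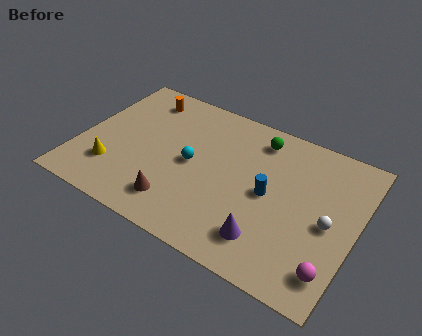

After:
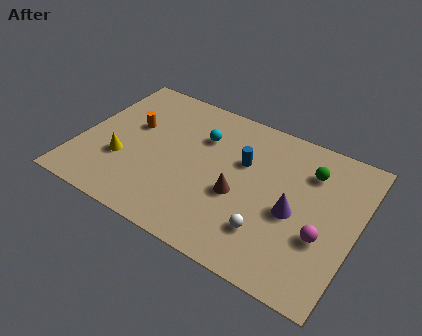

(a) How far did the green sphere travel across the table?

2.8

From (8.5, 7.6) to (11.2, 6.8), the green sphere covered √(2.7² + 0.8²) ≈ 2.8 units.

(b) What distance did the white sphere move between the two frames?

3.3

From (12.5, 4.2) to (9.8, 2.3), the white sphere covered √(2.7² + 1.9²) ≈ 3.3 units.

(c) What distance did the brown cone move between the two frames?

3.4

The brown cone was near (5.3, 1.8) before and (8.1, 3.7) after, so it travelled √(2.8² + 1.9²) ≈ 3.4 units.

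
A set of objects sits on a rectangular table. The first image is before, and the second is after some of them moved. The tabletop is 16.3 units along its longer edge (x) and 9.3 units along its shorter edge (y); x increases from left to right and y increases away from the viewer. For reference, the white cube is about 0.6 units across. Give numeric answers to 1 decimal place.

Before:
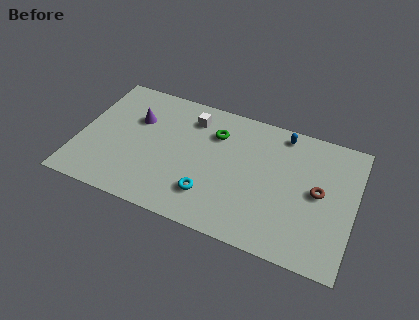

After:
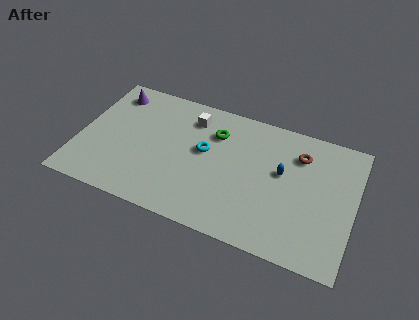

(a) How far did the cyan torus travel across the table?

3.1

From (8.0, 2.3) to (7.4, 5.3), the cyan torus covered √(0.6² + 3.0²) ≈ 3.1 units.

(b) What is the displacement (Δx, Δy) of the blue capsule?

(0.2, -2.8)

The blue capsule was at about (11.8, 8.2) and moved to about (12.0, 5.4).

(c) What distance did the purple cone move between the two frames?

2.2

The purple cone moved from about (3.2, 6.2) to (1.6, 7.7), a distance of √(1.6² + 1.5²) ≈ 2.2.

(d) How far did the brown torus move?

2.6

The brown torus moved from about (14.2, 4.8) to (12.9, 7.0), a distance of √(1.3² + 2.2²) ≈ 2.6.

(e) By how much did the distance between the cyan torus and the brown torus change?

-0.9

The distance was about 6.7 in the first image and 5.8 in the second, so they moved 0.9 units closer together.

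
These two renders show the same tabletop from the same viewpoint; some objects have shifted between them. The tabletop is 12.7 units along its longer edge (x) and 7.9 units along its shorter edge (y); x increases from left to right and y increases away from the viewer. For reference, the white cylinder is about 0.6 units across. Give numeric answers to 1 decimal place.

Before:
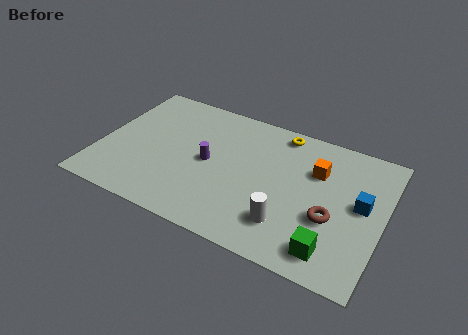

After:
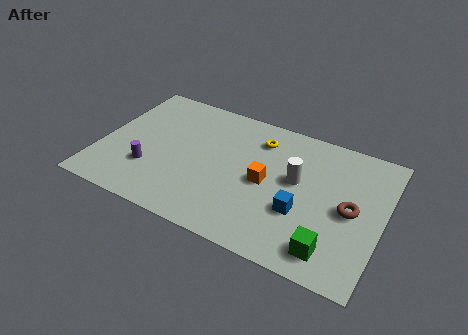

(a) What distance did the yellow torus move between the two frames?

1.2

From (7.8, 7.0) to (6.9, 6.2), the yellow torus covered √(0.9² + 0.8²) ≈ 1.2 units.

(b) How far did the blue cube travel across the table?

2.9

The blue cube was near (11.7, 4.3) before and (9.2, 2.8) after, so it travelled √(2.5² + 1.5²) ≈ 2.9 units.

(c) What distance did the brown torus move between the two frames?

1.1

From (10.5, 3.0) to (11.3, 3.8), the brown torus covered √(0.8² + 0.8²) ≈ 1.1 units.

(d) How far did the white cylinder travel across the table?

2.6

From (8.7, 1.9) to (8.8, 4.5), the white cylinder covered √(0.1² + 2.6²) ≈ 2.6 units.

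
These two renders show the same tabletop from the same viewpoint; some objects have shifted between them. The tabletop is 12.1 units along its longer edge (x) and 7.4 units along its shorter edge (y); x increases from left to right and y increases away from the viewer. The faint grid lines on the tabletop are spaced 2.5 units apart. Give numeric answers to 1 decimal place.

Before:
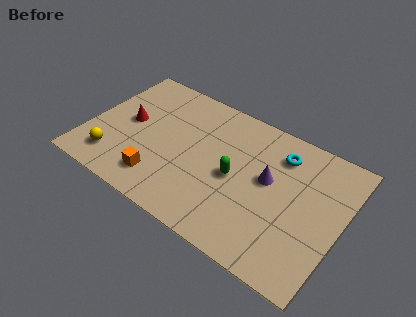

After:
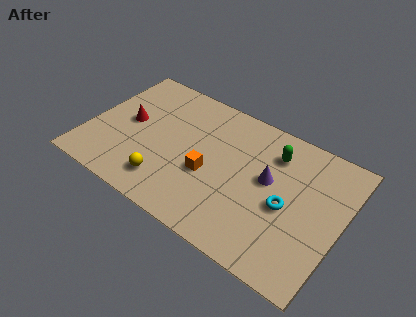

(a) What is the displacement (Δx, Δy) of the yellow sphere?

(2.6, 0.0)

The yellow sphere started near (1.5, 1.5) and ended near (4.1, 1.5).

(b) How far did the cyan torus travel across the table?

2.6

From (8.9, 5.8) to (9.6, 3.3), the cyan torus covered √(0.7² + 2.5²) ≈ 2.6 units.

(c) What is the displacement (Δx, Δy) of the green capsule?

(1.5, 2.2)

The green capsule started near (7.1, 3.5) and ended near (8.6, 5.7).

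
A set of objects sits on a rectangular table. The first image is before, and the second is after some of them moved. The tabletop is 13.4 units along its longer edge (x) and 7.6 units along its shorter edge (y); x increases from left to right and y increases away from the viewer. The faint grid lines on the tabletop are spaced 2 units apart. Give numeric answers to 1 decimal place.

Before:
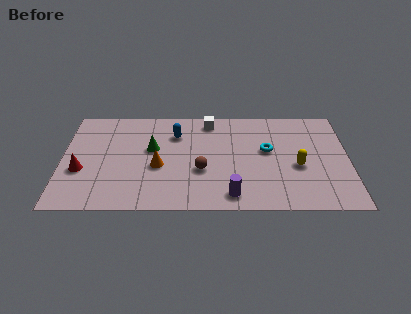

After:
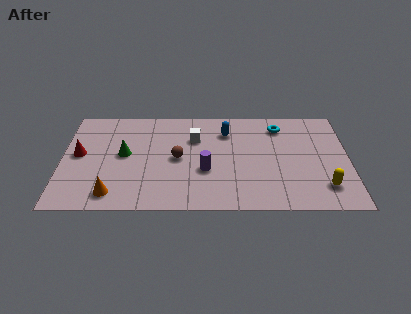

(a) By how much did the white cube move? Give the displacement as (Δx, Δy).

(-0.7, -1.3)

The white cube started near (6.9, 6.6) and ended near (6.2, 5.3).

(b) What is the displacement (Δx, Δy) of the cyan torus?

(0.6, 1.8)

From the two frames, the cyan torus sits at roughly (9.6, 4.4) before and (10.2, 6.2) after.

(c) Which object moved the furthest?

the orange cone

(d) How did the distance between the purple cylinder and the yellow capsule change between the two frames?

+1.9

They were about 3.7 units apart before and 5.6 after — 1.9 units further apart.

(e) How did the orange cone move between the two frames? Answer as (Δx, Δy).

(-2.1, -2.0)

From the two frames, the orange cone sits at roughly (4.5, 3.2) before and (2.4, 1.2) after.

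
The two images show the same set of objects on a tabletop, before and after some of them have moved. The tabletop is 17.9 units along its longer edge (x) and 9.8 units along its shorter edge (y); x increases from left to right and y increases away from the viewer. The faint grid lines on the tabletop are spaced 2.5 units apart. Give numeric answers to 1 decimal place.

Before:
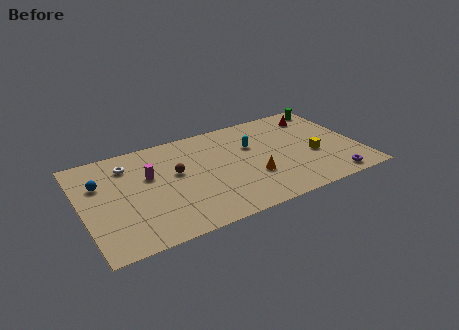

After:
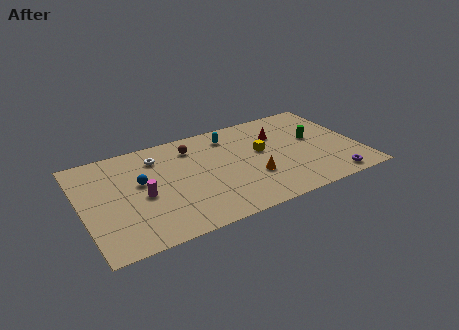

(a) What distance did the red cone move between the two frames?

2.9

The red cone was near (15.7, 7.9) before and (13.0, 6.9) after, so it travelled √(2.7² + 1.0²) ≈ 2.9 units.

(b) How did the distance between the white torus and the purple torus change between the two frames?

-1.6

They were about 14.1 units apart before and 12.5 after — 1.6 units closer together.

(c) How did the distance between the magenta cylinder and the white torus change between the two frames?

+1.5

They were about 2.0 units apart before and 3.5 after — 1.5 units further apart.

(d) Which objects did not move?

the orange cone and the purple torus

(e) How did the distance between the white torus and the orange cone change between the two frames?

-1.6

The distance was about 8.8 in the first image and 7.2 in the second, so they moved 1.6 units closer together.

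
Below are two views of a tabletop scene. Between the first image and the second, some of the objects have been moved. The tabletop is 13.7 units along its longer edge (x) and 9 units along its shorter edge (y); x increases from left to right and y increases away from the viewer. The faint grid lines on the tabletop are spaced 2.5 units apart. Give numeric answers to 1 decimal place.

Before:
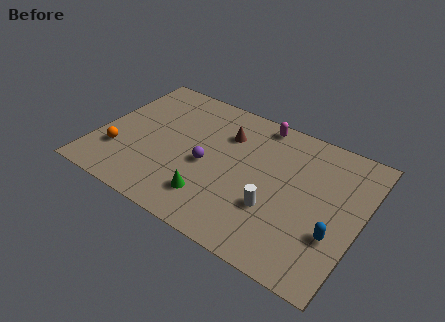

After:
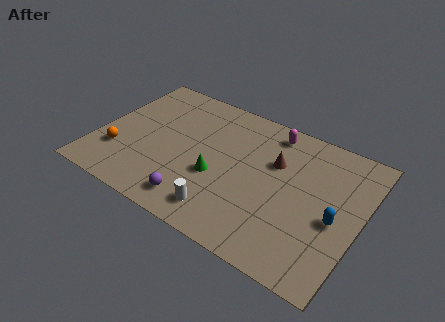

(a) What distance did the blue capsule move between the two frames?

0.9

The blue capsule was near (12.6, 3.0) before and (12.5, 3.9) after, so it travelled √(0.1² + 0.9²) ≈ 0.9 units.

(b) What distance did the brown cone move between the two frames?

2.8

The brown cone moved from about (6.4, 6.5) to (9.1, 5.9), a distance of √(2.7² + 0.6²) ≈ 2.8.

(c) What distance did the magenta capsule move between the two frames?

0.8

The magenta capsule was near (7.9, 8.1) before and (8.6, 7.8) after, so it travelled √(0.7² + 0.3²) ≈ 0.8 units.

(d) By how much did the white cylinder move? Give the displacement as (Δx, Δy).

(-2.4, -1.5)

The white cylinder was at about (9.5, 3.0) and moved to about (7.1, 1.5).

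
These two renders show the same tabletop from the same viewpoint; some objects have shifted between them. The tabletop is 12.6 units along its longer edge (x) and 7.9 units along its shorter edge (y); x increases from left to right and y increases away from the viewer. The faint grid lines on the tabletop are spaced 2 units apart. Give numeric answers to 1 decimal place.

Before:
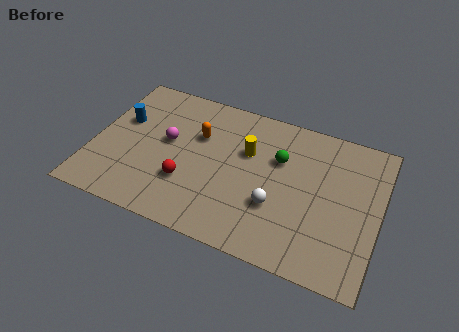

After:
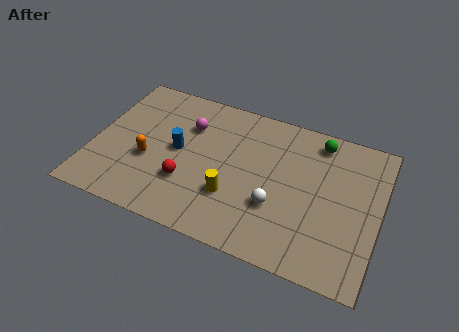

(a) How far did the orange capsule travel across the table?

2.9

From (4.5, 5.2) to (2.5, 3.1), the orange capsule covered √(2.0² + 2.1²) ≈ 2.9 units.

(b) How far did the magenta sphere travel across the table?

1.4

From (3.2, 4.4) to (4.0, 5.6), the magenta sphere covered √(0.8² + 1.2²) ≈ 1.4 units.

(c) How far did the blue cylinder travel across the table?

2.7

From (1.1, 4.9) to (3.7, 4.1), the blue cylinder covered √(2.6² + 0.8²) ≈ 2.7 units.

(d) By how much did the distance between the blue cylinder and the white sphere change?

-2.7

Before: roughly 7.4 units apart; after: 4.7. That's 2.7 units closer together.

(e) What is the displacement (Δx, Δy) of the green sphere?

(1.6, 1.6)

The green sphere was at about (8.1, 5.2) and moved to about (9.7, 6.8).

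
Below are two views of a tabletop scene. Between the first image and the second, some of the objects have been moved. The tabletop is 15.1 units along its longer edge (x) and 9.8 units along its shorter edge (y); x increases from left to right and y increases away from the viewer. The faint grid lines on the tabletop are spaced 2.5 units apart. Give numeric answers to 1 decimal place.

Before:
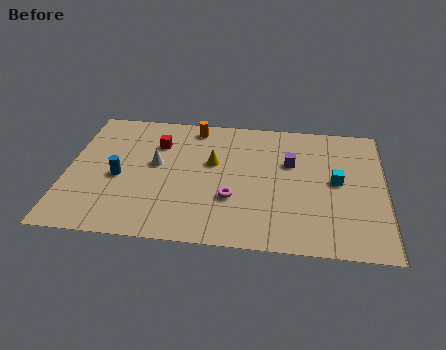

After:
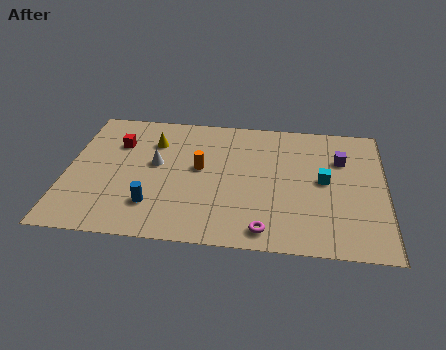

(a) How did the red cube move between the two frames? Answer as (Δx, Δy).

(-1.9, -0.2)

From the two frames, the red cube sits at roughly (4.2, 7.1) before and (2.3, 6.9) after.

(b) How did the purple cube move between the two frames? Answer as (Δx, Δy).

(2.4, 0.5)

The purple cube started near (10.6, 6.3) and ended near (13.0, 6.8).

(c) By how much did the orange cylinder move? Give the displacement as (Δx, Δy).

(0.4, -3.2)

From the two frames, the orange cylinder sits at roughly (5.9, 8.6) before and (6.3, 5.4) after.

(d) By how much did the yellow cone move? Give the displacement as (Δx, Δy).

(-2.9, 1.3)

The yellow cone started near (6.9, 5.9) and ended near (4.0, 7.2).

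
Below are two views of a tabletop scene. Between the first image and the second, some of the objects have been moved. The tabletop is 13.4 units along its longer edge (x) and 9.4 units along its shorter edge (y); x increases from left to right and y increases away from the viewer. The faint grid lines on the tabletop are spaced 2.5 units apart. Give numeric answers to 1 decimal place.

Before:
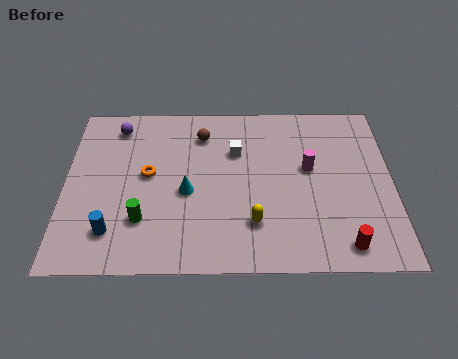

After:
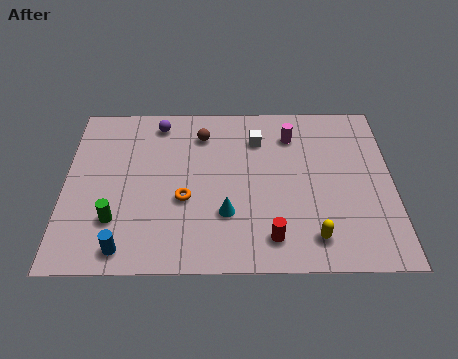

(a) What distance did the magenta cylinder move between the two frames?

2.0

From (10.0, 5.4) to (9.3, 7.3), the magenta cylinder covered √(0.7² + 1.9²) ≈ 2.0 units.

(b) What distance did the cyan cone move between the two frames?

2.0

The cyan cone moved from about (5.0, 4.1) to (6.6, 2.9), a distance of √(1.6² + 1.2²) ≈ 2.0.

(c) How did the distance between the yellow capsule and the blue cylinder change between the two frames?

+1.9

Before: roughly 5.7 units apart; after: 7.6. That's 1.9 units further apart.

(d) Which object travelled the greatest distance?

the red cylinder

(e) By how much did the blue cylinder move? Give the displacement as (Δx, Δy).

(0.5, -0.9)

The blue cylinder was at about (2.0, 2.0) and moved to about (2.5, 1.1).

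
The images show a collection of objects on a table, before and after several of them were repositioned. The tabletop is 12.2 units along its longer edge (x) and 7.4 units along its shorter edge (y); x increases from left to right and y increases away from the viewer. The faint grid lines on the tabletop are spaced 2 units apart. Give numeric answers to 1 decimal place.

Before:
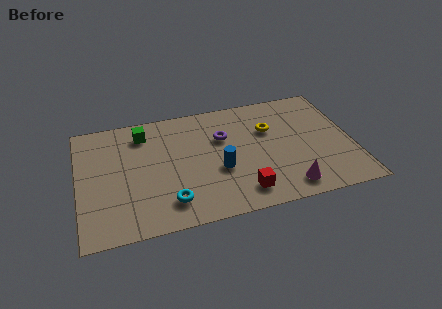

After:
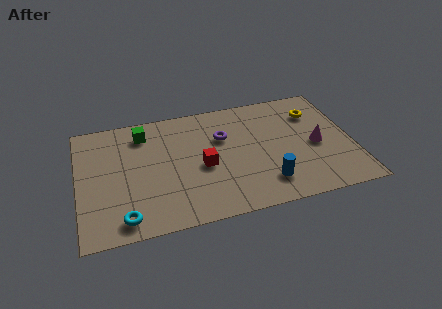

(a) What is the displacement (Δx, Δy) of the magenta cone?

(1.5, 2.3)

The magenta cone started near (9.1, 1.1) and ended near (10.6, 3.4).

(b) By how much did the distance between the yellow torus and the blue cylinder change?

+1.5

They were about 3.1 units apart before and 4.6 after — 1.5 units further apart.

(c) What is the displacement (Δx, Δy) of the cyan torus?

(-2.0, -0.5)

The cyan torus was at about (3.9, 1.5) and moved to about (1.9, 1.0).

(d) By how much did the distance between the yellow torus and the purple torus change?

+2.1

Before: roughly 2.1 units apart; after: 4.2. That's 2.1 units further apart.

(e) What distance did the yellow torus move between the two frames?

2.2

The yellow torus was near (8.6, 4.9) before and (10.7, 5.5) after, so it travelled √(2.1² + 0.6²) ≈ 2.2 units.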